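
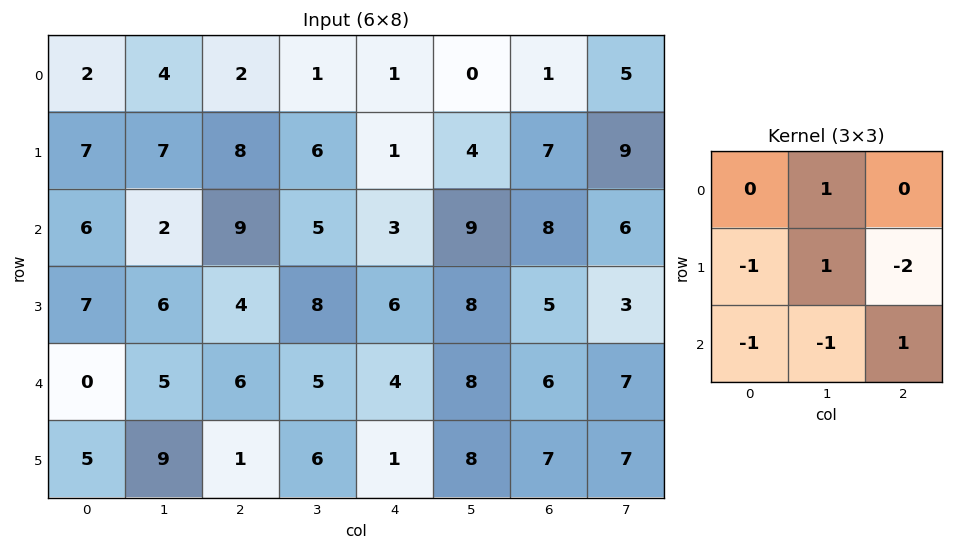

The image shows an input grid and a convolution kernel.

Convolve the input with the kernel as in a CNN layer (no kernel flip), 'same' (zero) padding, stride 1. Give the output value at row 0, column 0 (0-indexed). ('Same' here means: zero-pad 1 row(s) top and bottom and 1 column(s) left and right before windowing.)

The receptive field on the zero-padded input at this output position is [0 0 0 / 0 2 4 / 0 7 7]. Elementwise product with the kernel and sum: 0·1 + 0·-1 + 2·1 + 4·-2 + 0·-1 + 7·-1 + 7·1.

-6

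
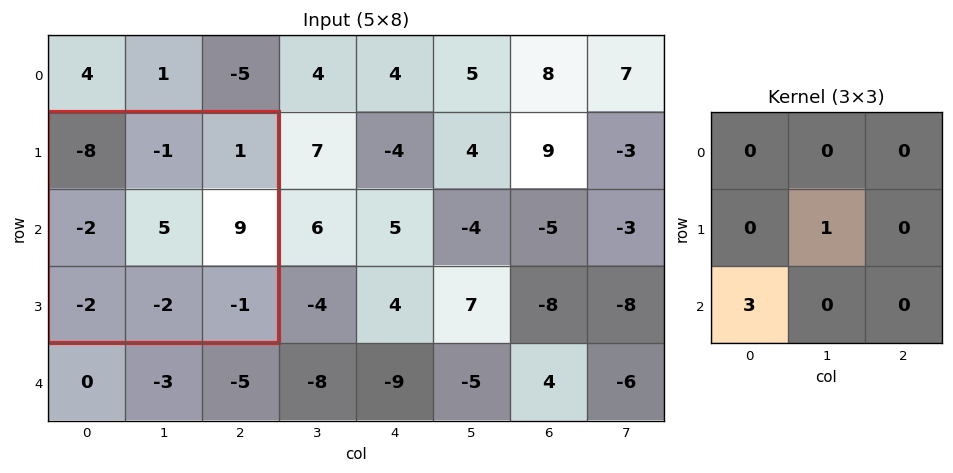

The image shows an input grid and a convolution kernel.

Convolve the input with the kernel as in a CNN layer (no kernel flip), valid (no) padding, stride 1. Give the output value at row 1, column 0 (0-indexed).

The receptive field on the input at this output position is [-8 -1 1 / -2 5 9 / -2 -2 -1]. Elementwise product with the kernel and sum: 5·1 + -2·3.

-1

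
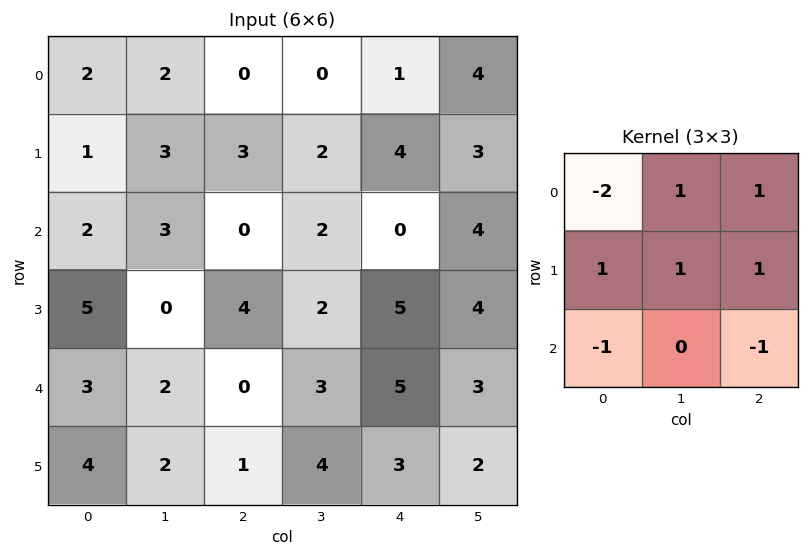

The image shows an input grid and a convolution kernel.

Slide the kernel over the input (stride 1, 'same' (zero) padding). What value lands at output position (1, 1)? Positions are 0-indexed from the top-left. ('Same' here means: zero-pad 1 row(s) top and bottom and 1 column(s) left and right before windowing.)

The receptive field on the zero-padded input at this output position is [2 2 0 / 1 3 3 / 2 3 0]. Elementwise product with the kernel and sum: 2·-2 + 2·1 + 0·1 + 1·1 + 3·1 + 3·1 + 2·-1 + 0·-1.

3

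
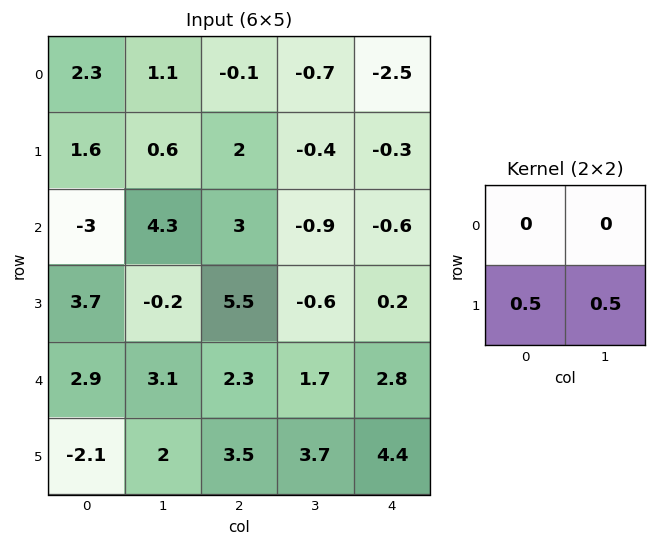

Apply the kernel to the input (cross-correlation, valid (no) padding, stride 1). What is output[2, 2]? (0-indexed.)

2.45

The receptive field on the input at this output position is [3 -0.9 / 5.5 -0.6]. Elementwise product with the kernel and sum: 5.5·0.5 + -0.6·0.5.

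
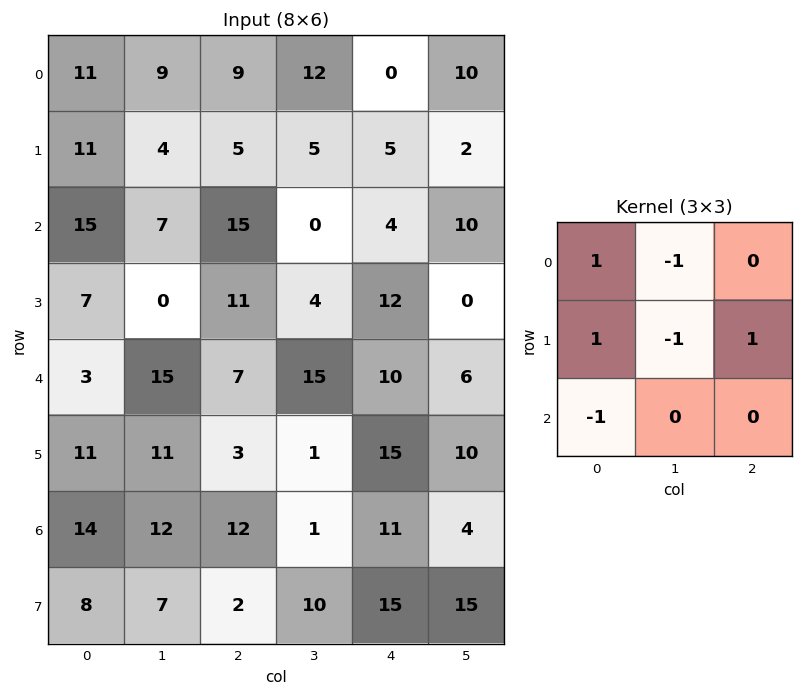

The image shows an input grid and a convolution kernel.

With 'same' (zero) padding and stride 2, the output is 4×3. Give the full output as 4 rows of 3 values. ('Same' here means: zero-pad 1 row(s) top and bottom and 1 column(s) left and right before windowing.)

-2 8 17
-19 -9 2
5 1 2
-13 2 -30

Output[0,0]: The receptive field on the zero-padded input at this output position is [0 0 0 / 0 11 9 / 0 11 4]. Elementwise product with the kernel and sum: 0·1 + 0·-1 + 0·1 + 11·-1 + 9·1 + 0·-1.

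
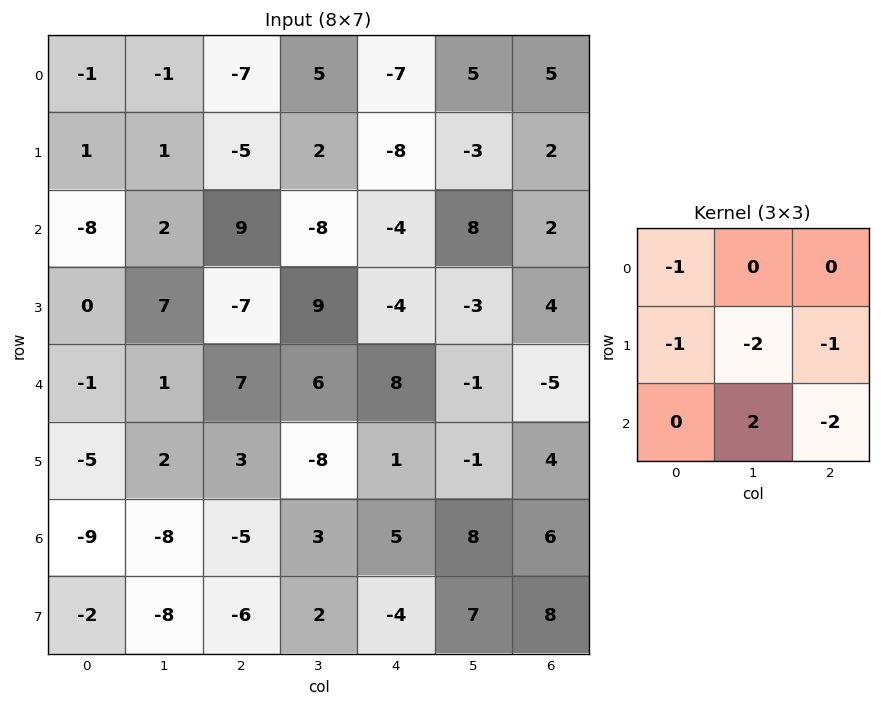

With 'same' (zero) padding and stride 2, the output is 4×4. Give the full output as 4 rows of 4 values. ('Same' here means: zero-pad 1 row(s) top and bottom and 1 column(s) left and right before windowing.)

3 -4 -6 -11
0 -45 4 -1
-13 -6 -26 22
38 -3 -35 -3

Output[0,0]: The receptive field on the zero-padded input at this output position is [0 0 0 / 0 -1 -1 / 0 1 1]. Elementwise product with the kernel and sum: 0·-1 + 0·-1 + -1·-2 + -1·-1 + 1·2 + 1·-2.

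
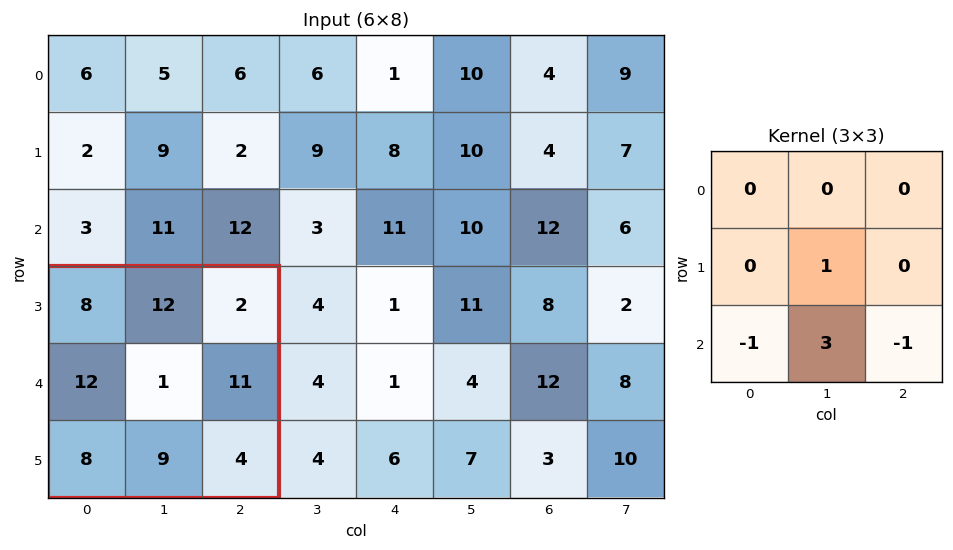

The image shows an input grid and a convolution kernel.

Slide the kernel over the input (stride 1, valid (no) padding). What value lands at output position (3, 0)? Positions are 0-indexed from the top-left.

16

The receptive field on the input at this output position is [8 12 2 / 12 1 11 / 8 9 4]. Elementwise product with the kernel and sum: 1·1 + 8·-1 + 9·3 + 4·-1.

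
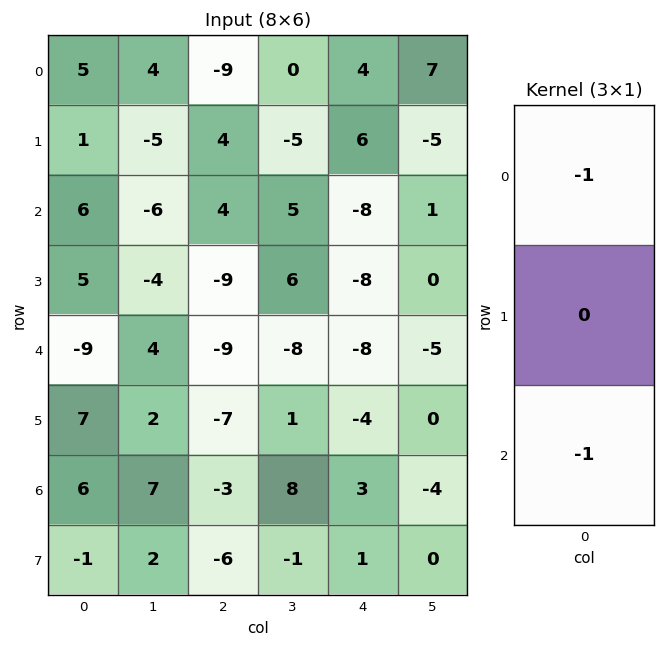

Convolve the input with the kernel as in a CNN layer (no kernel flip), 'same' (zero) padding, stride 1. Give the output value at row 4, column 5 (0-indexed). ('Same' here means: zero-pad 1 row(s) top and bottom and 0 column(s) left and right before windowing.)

The receptive field on the zero-padded input at this output position is [0 / -5 / 0]. Elementwise product with the kernel and sum: 0·-1 + 0·-1.

0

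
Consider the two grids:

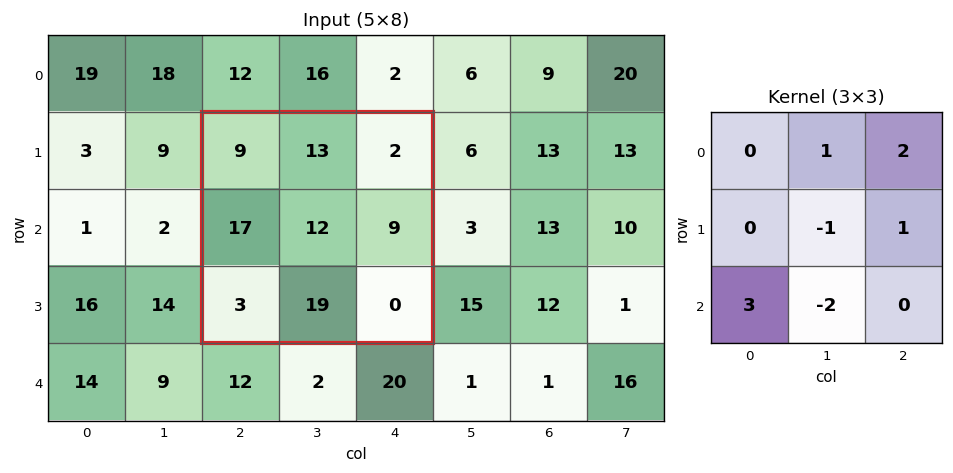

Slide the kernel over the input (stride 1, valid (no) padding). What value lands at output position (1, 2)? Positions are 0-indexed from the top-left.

The receptive field on the input at this output position is [9 13 2 / 17 12 9 / 3 19 0]. Elementwise product with the kernel and sum: 13·1 + 2·2 + 12·-1 + 9·1 + 3·3 + 19·-2.

-15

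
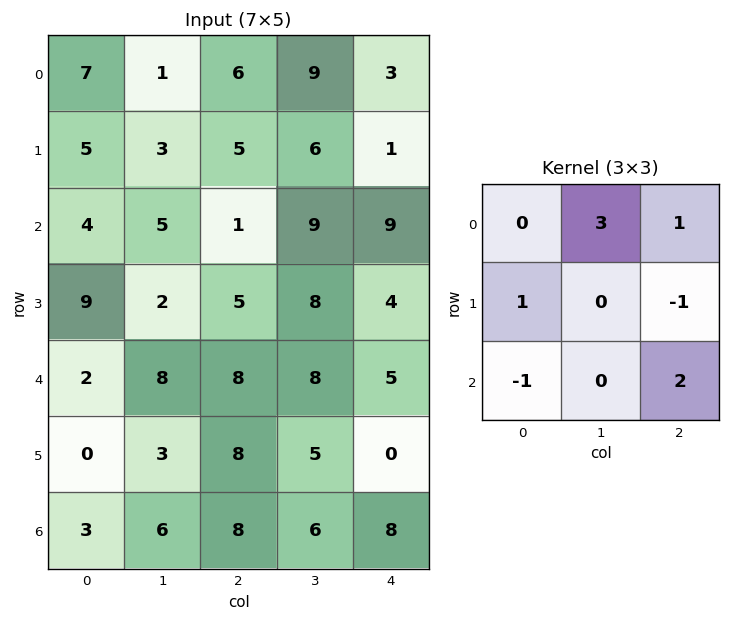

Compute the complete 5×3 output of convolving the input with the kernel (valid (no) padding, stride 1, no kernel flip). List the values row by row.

7 37 51
18 31 14
34 14 39
21 30 23
37 36 45

Output[0,0]: The receptive field on the input at this output position is [7 1 6 / 5 3 5 / 4 5 1]. Elementwise product with the kernel and sum: 1·3 + 6·1 + 5·1 + 5·-1 + 4·-1 + 1·2.
Output[0,1]: The receptive field on the input at this output position is [1 6 9 / 3 5 6 / 5 1 9]. Elementwise product with the kernel and sum: 6·3 + 9·1 + 3·1 + 6·-1 + 5·-1 + 9·2.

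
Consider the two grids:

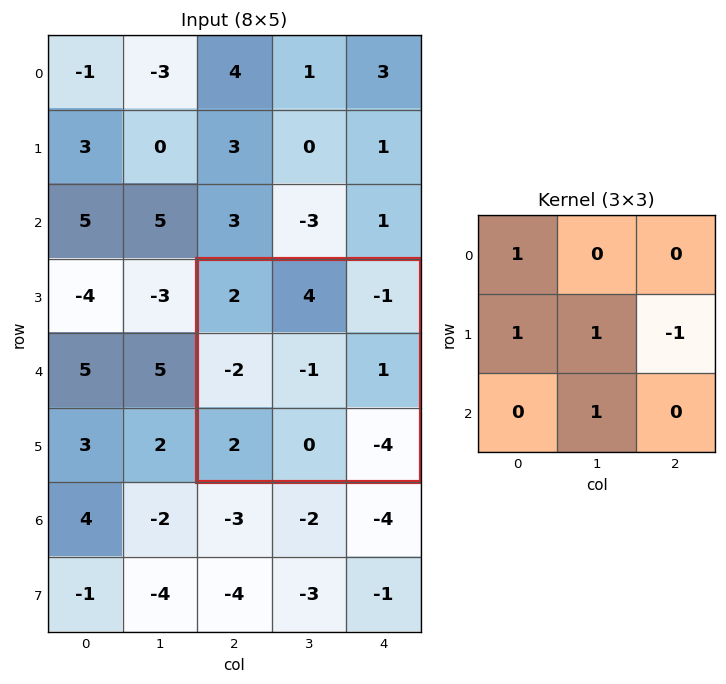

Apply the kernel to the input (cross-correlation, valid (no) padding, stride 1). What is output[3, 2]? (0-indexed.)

The receptive field on the input at this output position is [2 4 -1 / -2 -1 1 / 2 0 -4]. Elementwise product with the kernel and sum: 2·1 + -2·1 + -1·1 + 1·-1 + 0·1.

-2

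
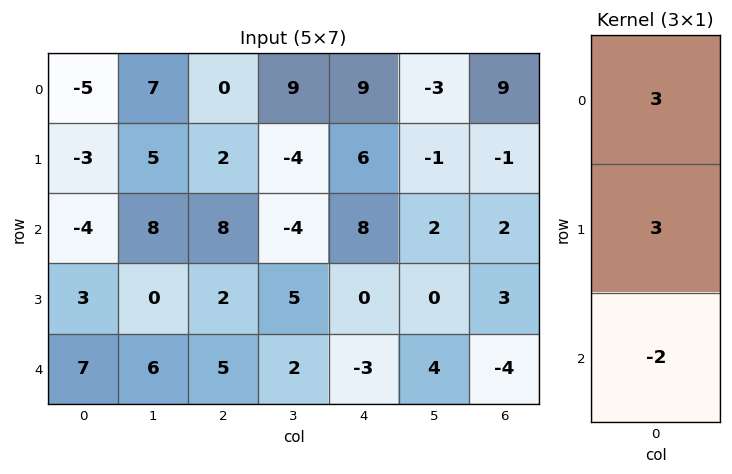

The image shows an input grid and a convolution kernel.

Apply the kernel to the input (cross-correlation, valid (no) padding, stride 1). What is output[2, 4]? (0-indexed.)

The receptive field on the input at this output position is [8 / 0 / -3]. Elementwise product with the kernel and sum: 8·3 + 0·3 + -3·-2.

30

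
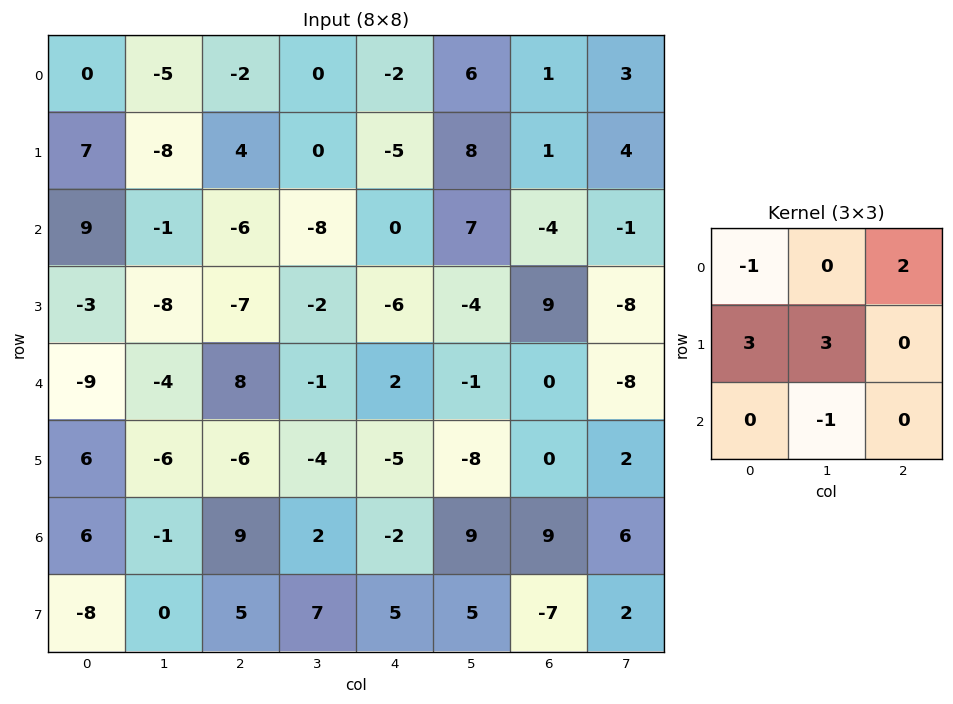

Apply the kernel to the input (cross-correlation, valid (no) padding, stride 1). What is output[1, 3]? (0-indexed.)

The receptive field on the input at this output position is [0 -5 8 / -8 0 7 / -2 -6 -4]. Elementwise product with the kernel and sum: 0·-1 + 8·2 + -8·3 + 0·3 + -6·-1.

-2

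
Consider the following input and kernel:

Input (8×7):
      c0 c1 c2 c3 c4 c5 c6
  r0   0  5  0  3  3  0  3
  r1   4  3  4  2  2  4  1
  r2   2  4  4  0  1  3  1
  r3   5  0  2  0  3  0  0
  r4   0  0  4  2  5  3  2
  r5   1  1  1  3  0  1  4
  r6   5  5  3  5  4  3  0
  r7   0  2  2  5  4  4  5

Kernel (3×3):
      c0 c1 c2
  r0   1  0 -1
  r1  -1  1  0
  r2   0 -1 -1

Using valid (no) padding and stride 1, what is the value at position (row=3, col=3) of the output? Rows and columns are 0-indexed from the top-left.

2

The receptive field on the input at this output position is [0 3 0 / 2 5 3 / 3 0 1]. Elementwise product with the kernel and sum: 0·1 + 0·-1 + 2·-1 + 5·1 + 0·-1 + 1·-1.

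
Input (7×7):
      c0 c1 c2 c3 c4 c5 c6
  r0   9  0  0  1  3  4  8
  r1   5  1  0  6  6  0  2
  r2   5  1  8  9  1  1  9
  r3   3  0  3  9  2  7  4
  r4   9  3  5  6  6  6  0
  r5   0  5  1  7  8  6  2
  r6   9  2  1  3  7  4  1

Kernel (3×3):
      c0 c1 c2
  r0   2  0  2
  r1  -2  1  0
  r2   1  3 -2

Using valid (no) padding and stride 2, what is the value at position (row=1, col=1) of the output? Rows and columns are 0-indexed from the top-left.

32

The receptive field on the input at this output position is [8 9 1 / 3 9 2 / 5 6 6]. Elementwise product with the kernel and sum: 8·2 + 1·2 + 3·-2 + 9·1 + 5·1 + 6·3 + 6·-2.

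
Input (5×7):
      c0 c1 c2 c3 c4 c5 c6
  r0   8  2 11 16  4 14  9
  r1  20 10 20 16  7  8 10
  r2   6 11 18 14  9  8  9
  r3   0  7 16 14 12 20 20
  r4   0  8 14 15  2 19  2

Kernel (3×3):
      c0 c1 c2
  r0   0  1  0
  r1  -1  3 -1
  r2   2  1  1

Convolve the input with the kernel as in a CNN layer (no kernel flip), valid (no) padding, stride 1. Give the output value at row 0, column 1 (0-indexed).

The receptive field on the input at this output position is [2 11 16 / 10 20 16 / 11 18 14]. Elementwise product with the kernel and sum: 11·1 + 10·-1 + 20·3 + 16·-1 + 11·2 + 18·1 + 14·1.

99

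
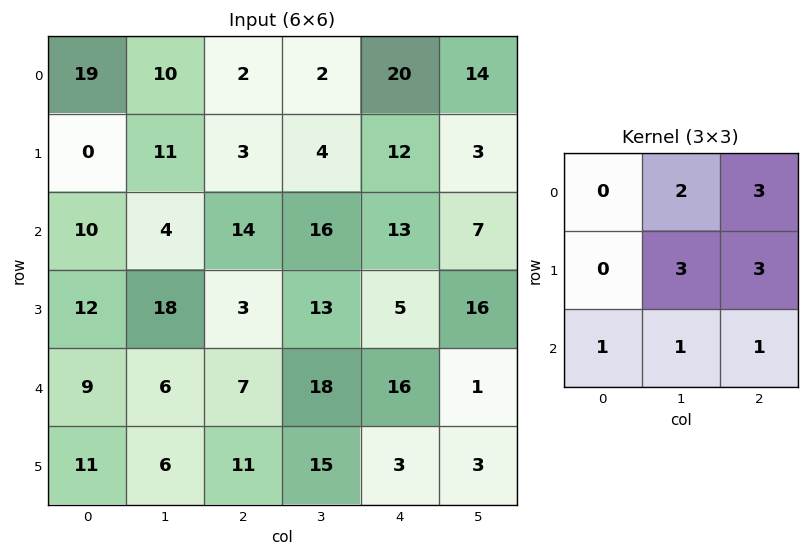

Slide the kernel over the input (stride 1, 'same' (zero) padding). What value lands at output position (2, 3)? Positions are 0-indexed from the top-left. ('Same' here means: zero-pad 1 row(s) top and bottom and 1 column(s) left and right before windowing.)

The receptive field on the zero-padded input at this output position is [3 4 12 / 14 16 13 / 3 13 5]. Elementwise product with the kernel and sum: 4·2 + 12·3 + 16·3 + 13·3 + 3·1 + 13·1 + 5·1.

152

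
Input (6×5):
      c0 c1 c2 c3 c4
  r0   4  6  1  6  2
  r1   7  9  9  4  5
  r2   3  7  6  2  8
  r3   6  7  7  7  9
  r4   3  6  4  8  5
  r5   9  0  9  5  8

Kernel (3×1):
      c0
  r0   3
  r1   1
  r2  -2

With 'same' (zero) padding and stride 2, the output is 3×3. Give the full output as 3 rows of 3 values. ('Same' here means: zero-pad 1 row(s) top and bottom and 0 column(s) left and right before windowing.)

-10 -17 -8
12 19 5
3 7 16

Output[0,0]: The receptive field on the zero-padded input at this output position is [0 / 4 / 7]. Elementwise product with the kernel and sum: 0·3 + 4·1 + 7·-2.
Output[0,1]: The receptive field on the zero-padded input at this output position is [0 / 1 / 9]. Elementwise product with the kernel and sum: 0·3 + 1·1 + 9·-2.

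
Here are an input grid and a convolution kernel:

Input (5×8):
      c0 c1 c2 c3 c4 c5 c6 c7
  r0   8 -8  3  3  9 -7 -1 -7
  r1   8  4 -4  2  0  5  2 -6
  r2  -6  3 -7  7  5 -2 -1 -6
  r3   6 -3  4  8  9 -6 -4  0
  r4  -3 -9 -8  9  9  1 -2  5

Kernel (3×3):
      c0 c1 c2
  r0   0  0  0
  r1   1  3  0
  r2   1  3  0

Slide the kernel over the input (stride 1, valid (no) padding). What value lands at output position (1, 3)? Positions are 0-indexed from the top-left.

57

The receptive field on the input at this output position is [2 0 5 / 7 5 -2 / 8 9 -6]. Elementwise product with the kernel and sum: 7·1 + 5·3 + 8·1 + 9·3.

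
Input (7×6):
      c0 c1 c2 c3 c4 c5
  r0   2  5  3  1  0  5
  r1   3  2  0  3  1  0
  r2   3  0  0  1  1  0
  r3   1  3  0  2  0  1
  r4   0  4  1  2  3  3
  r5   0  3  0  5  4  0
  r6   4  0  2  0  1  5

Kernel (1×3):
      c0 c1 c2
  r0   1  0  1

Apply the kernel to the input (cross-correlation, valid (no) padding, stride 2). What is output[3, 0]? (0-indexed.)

The receptive field on the input at this output position is [4 0 2]. Elementwise product with the kernel and sum: 4·1 + 2·1.

6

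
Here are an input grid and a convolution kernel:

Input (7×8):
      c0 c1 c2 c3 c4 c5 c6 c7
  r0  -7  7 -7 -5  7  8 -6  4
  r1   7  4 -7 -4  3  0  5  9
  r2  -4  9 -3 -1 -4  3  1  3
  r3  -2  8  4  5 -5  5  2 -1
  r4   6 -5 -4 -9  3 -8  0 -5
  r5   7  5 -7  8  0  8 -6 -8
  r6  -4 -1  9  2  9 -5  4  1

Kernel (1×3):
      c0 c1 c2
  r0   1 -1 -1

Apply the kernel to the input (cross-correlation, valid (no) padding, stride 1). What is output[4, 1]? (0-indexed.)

The receptive field on the input at this output position is [-5 -4 -9]. Elementwise product with the kernel and sum: -5·1 + -4·-1 + -9·-1.

8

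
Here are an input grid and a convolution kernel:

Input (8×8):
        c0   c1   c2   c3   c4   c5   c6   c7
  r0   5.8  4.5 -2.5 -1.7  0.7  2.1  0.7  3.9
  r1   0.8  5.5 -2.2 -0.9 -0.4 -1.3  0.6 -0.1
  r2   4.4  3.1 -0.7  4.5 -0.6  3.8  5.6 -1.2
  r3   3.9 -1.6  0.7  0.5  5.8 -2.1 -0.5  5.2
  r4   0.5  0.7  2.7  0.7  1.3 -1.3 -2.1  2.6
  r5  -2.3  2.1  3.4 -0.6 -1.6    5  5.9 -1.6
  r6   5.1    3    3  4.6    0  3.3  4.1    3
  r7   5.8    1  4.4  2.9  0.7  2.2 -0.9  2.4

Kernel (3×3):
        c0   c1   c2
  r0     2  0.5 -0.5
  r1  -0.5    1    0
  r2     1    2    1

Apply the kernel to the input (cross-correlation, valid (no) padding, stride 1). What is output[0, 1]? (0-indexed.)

9.85

The receptive field on the input at this output position is [4.5 -2.5 -1.7 / 5.5 -2.2 -0.9 / 3.1 -0.7 4.5]. Elementwise product with the kernel and sum: 4.5·2 + -2.5·0.5 + -1.7·-0.5 + 5.5·-0.5 + -2.2·1 + 3.1·1 + -0.7·2 + 4.5·1.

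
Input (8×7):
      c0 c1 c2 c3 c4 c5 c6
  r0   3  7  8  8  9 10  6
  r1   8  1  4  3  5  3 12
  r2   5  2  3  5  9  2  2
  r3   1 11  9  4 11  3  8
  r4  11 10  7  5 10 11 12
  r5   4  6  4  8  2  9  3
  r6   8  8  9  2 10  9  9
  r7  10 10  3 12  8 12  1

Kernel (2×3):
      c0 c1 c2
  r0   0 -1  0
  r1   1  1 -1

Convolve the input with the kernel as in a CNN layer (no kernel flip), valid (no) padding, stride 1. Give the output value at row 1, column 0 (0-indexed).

The receptive field on the input at this output position is [8 1 4 / 5 2 3]. Elementwise product with the kernel and sum: 1·-1 + 5·1 + 2·1 + 3·-1.

3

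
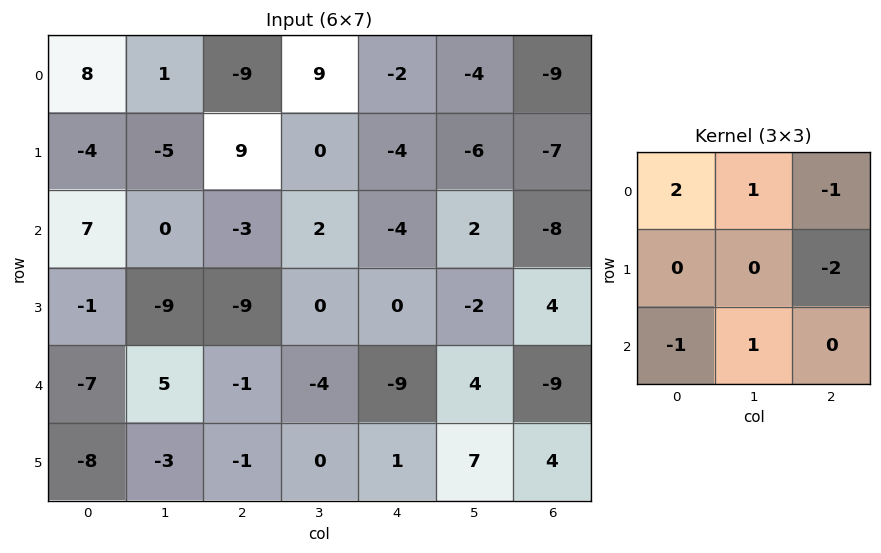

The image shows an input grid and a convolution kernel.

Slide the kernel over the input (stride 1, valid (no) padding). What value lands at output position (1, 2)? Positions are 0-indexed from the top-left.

39

The receptive field on the input at this output position is [9 0 -4 / -3 2 -4 / -9 0 0]. Elementwise product with the kernel and sum: 9·2 + 0·1 + -4·-1 + -4·-2 + -9·-1 + 0·1.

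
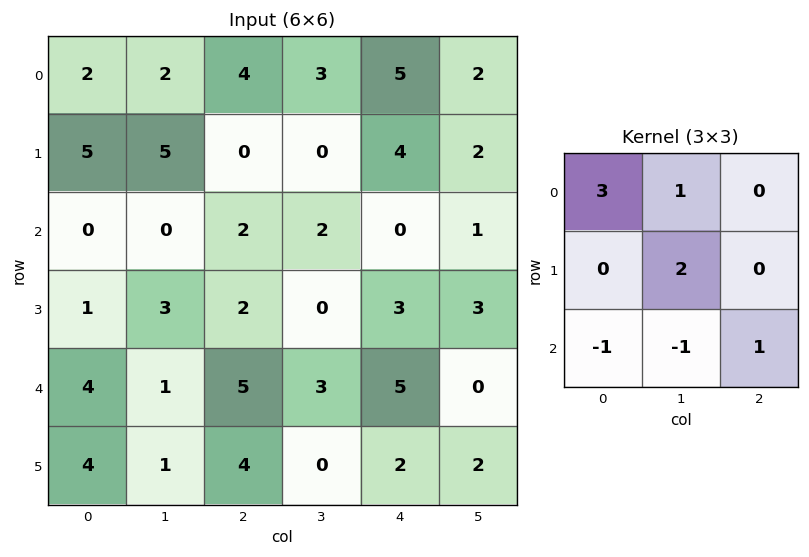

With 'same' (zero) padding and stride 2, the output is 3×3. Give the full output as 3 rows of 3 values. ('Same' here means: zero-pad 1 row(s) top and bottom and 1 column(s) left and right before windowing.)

Output[0,0]: The receptive field on the zero-padded input at this output position is [0 0 0 / 0 2 2 / 0 5 5]. Elementwise product with the kernel and sum: 0·3 + 0·1 + 2·2 + 0·-1 + 5·-1 + 5·1.
Output[0,1]: The receptive field on the zero-padded input at this output position is [0 0 0 / 2 4 3 / 5 0 0]. Elementwise product with the kernel and sum: 0·3 + 0·1 + 4·2 + 5·-1 + 0·-1 + 0·1.

4 3 8
7 14 4
6 16 13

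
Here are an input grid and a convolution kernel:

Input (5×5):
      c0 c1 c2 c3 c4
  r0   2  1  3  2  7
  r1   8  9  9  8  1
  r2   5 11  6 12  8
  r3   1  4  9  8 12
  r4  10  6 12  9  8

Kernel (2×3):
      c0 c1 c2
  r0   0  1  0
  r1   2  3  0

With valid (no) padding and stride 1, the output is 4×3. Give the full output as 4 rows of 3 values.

Output[0,0]: The receptive field on the input at this output position is [2 1 3 / 8 9 9]. Elementwise product with the kernel and sum: 1·1 + 8·2 + 9·3.

44 48 44
52 49 56
25 41 54
42 57 59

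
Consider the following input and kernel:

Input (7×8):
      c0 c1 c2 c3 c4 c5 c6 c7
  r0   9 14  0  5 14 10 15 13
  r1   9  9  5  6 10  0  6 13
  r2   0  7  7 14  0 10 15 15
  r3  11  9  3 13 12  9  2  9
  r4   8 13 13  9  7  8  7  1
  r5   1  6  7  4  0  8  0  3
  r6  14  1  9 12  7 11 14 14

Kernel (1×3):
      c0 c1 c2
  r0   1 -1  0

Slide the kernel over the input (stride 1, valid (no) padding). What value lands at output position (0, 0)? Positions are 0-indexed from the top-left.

The receptive field on the input at this output position is [9 14 0]. Elementwise product with the kernel and sum: 9·1 + 14·-1.

-5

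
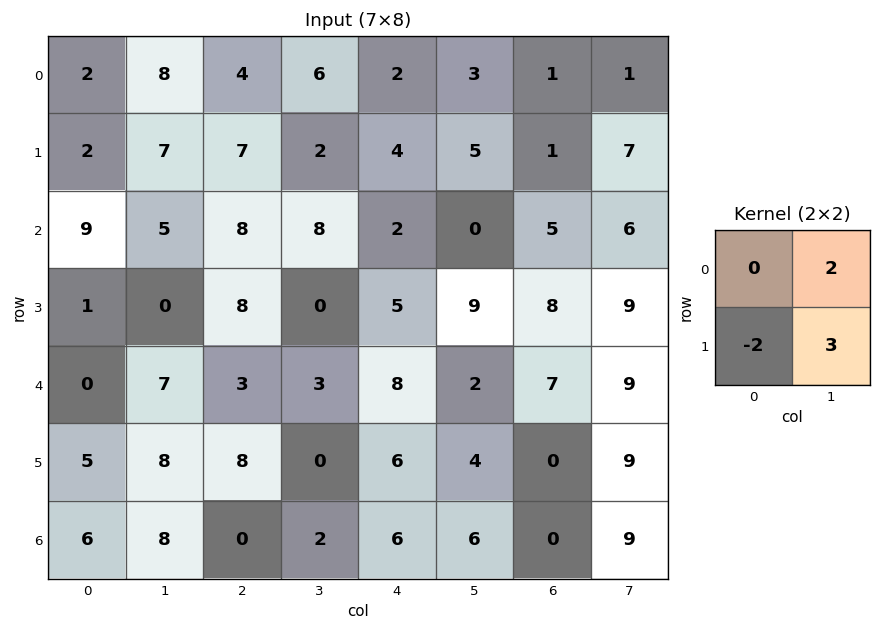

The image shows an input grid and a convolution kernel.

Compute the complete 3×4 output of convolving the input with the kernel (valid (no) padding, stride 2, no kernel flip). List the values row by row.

Output[0,0]: The receptive field on the input at this output position is [2 8 / 2 7]. Elementwise product with the kernel and sum: 8·2 + 2·-2 + 7·3.

33 4 13 21
8 0 17 23
28 -10 4 45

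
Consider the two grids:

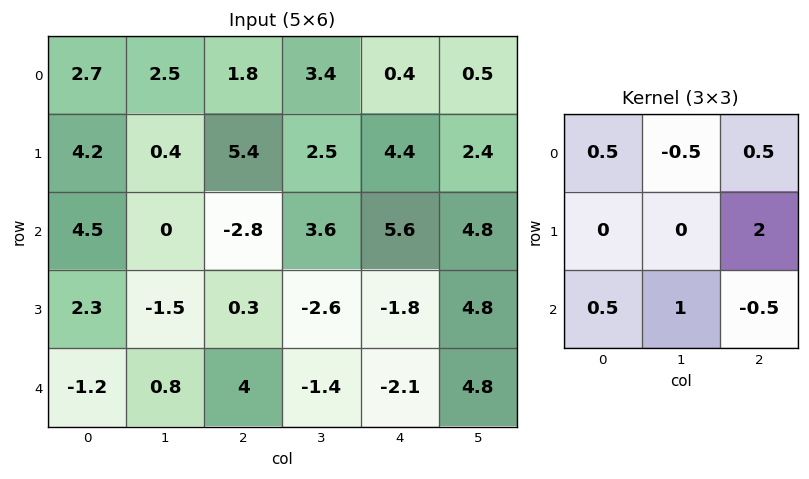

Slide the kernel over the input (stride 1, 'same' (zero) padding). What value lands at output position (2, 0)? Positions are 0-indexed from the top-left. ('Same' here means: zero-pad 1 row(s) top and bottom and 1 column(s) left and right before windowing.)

The receptive field on the zero-padded input at this output position is [0 4.2 0.4 / 0 4.5 0 / 0 2.3 -1.5]. Elementwise product with the kernel and sum: 0·0.5 + 4.2·-0.5 + 0.4·0.5 + 0·2 + 0·0.5 + 2.3·1 + -1.5·-0.5.

1.15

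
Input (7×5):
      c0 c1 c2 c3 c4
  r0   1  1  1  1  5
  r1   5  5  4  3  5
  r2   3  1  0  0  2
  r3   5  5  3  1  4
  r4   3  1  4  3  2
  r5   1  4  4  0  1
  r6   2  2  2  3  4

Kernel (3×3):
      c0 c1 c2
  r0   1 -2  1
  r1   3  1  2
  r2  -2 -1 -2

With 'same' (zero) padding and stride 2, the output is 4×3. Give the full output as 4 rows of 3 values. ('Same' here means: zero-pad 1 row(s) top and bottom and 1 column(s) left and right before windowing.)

-12 -14 -3
-15 -12 -11
-9 1 3
8 10 11

Output[0,0]: The receptive field on the zero-padded input at this output position is [0 0 0 / 0 1 1 / 0 5 5]. Elementwise product with the kernel and sum: 0·1 + 0·-2 + 0·1 + 0·3 + 1·1 + 1·2 + 0·-2 + 5·-1 + 5·-2.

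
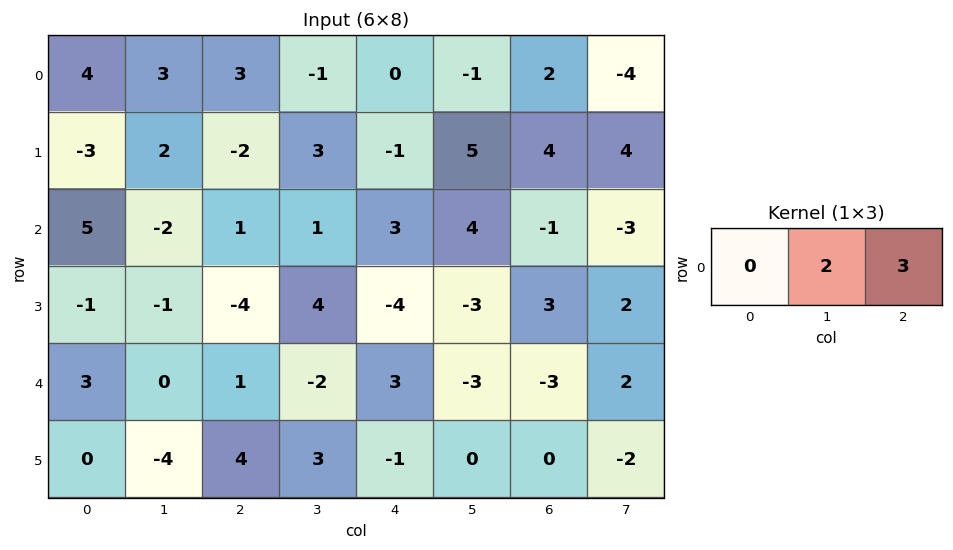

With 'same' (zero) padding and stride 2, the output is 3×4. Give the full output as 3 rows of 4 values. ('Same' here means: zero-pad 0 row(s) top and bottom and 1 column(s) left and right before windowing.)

Output[0,0]: The receptive field on the zero-padded input at this output position is [0 4 3]. Elementwise product with the kernel and sum: 4·2 + 3·3.

17 3 -3 -8
4 5 18 -11
6 -4 -3 0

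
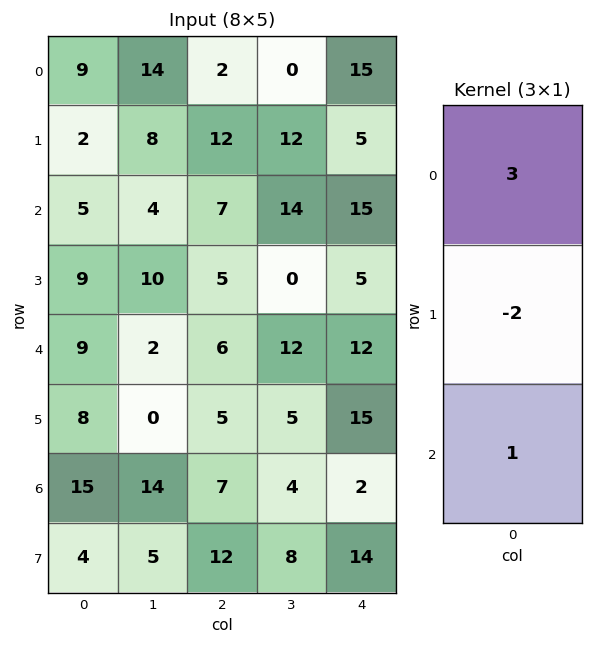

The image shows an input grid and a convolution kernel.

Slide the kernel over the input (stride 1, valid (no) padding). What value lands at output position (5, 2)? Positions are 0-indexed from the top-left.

The receptive field on the input at this output position is [5 / 7 / 12]. Elementwise product with the kernel and sum: 5·3 + 7·-2 + 12·1.

13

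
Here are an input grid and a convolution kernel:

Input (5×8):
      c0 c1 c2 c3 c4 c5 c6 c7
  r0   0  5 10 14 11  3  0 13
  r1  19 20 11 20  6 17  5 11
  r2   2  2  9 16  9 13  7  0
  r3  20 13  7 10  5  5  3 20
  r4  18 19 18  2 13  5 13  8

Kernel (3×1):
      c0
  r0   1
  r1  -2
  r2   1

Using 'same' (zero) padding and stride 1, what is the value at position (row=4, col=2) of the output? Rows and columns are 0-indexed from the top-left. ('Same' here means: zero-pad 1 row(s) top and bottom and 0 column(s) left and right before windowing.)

-29

The receptive field on the zero-padded input at this output position is [7 / 18 / 0]. Elementwise product with the kernel and sum: 7·1 + 18·-2 + 0·1.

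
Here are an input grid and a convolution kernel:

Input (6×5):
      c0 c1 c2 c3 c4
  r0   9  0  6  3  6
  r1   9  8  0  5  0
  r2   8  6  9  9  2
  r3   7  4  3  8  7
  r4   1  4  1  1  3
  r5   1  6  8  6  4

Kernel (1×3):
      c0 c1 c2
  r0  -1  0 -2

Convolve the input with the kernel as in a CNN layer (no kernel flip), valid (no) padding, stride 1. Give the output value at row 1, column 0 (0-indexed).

The receptive field on the input at this output position is [9 8 0]. Elementwise product with the kernel and sum: 9·-1 + 0·-2.

-9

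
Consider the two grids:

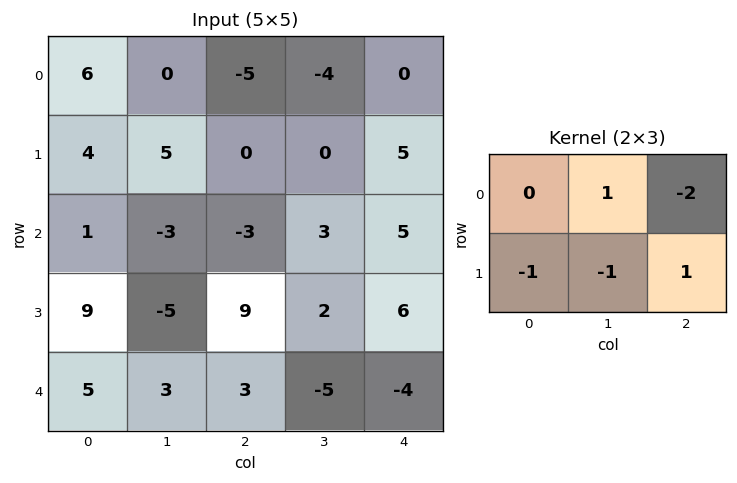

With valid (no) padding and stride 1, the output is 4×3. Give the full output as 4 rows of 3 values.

1 -2 1
4 9 -5
8 -11 -12
-28 -6 -12

Output[0,0]: The receptive field on the input at this output position is [6 0 -5 / 4 5 0]. Elementwise product with the kernel and sum: 0·1 + -5·-2 + 4·-1 + 5·-1 + 0·1.
Output[0,1]: The receptive field on the input at this output position is [0 -5 -4 / 5 0 0]. Elementwise product with the kernel and sum: -5·1 + -4·-2 + 5·-1 + 0·-1 + 0·1.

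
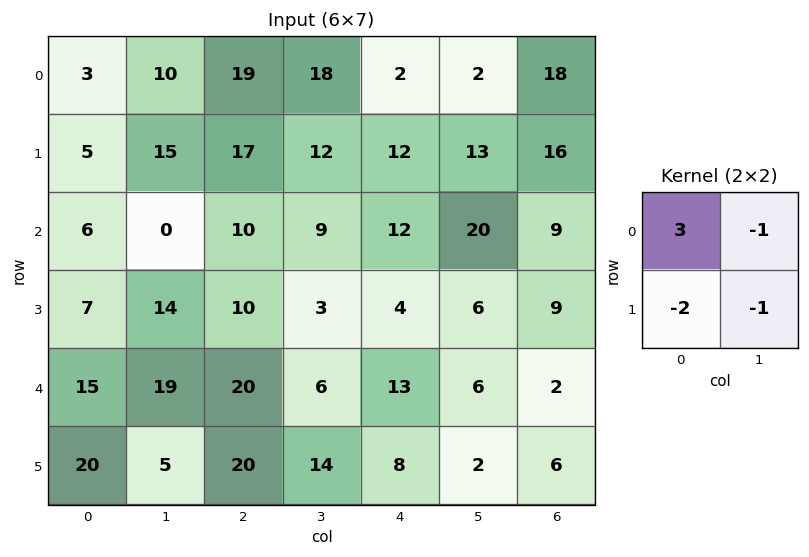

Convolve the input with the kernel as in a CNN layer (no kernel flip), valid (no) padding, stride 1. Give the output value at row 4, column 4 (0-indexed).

15

The receptive field on the input at this output position is [13 6 / 8 2]. Elementwise product with the kernel and sum: 13·3 + 6·-1 + 8·-2 + 2·-1.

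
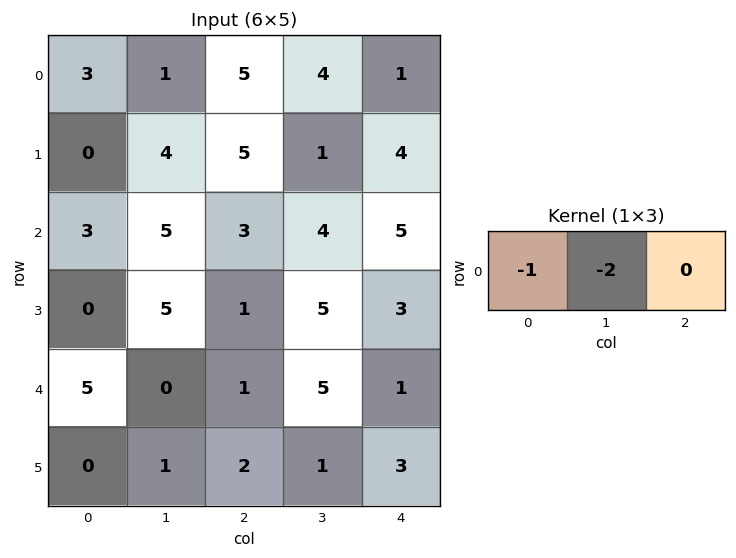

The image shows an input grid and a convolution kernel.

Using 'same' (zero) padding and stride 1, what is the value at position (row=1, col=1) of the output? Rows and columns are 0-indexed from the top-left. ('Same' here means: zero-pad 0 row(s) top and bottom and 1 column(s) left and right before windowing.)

The receptive field on the zero-padded input at this output position is [0 4 5]. Elementwise product with the kernel and sum: 0·-1 + 4·-2.

-8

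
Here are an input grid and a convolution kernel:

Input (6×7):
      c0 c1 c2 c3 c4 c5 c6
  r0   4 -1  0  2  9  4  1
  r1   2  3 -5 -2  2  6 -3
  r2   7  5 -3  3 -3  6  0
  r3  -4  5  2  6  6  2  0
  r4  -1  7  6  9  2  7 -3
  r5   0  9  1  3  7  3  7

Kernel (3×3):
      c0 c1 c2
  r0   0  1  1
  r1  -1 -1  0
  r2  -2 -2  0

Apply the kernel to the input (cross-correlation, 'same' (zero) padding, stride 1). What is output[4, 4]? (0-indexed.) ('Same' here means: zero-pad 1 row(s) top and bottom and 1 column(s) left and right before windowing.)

-23

The receptive field on the zero-padded input at this output position is [6 6 2 / 9 2 7 / 3 7 3]. Elementwise product with the kernel and sum: 6·1 + 2·1 + 9·-1 + 2·-1 + 3·-2 + 7·-2.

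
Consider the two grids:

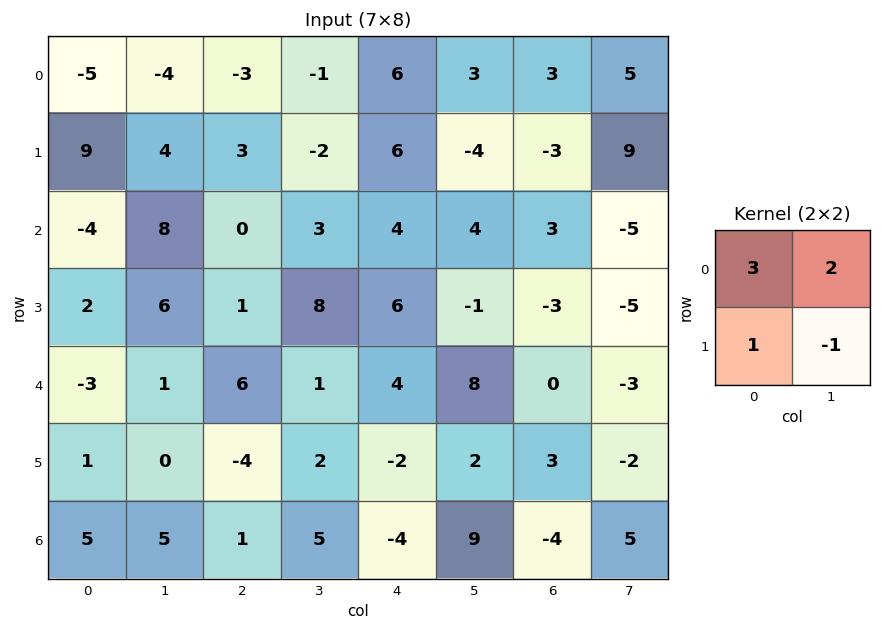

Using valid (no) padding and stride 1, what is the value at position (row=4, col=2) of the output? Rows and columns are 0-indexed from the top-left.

The receptive field on the input at this output position is [6 1 / -4 2]. Elementwise product with the kernel and sum: 6·3 + 1·2 + -4·1 + 2·-1.

14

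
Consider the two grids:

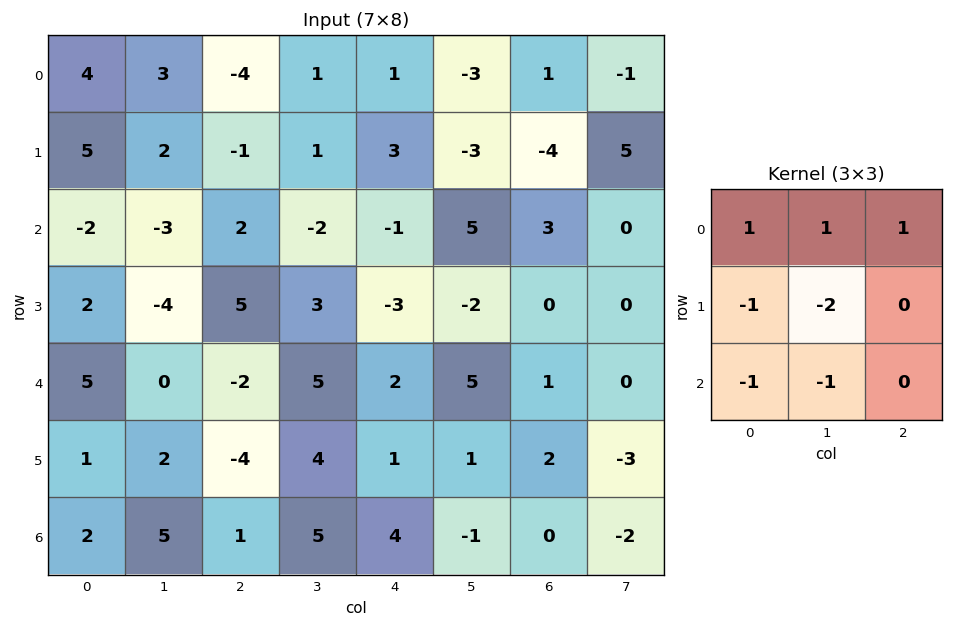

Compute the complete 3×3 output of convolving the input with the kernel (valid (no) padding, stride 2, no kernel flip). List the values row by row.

Output[0,0]: The receptive field on the input at this output position is [4 3 -4 / 5 2 -1 / -2 -3 2]. Elementwise product with the kernel and sum: 4·1 + 3·1 + -4·1 + 5·-1 + 2·-2 + -2·-1 + -3·-1.

-1 -3 -2
-2 -15 7
-9 -5 2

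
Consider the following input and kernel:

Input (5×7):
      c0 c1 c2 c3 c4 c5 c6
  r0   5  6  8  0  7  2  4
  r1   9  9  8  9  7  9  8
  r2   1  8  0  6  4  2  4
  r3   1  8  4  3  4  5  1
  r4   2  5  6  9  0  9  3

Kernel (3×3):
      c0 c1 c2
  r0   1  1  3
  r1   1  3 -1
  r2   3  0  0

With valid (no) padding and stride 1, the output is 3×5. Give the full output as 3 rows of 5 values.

66 62 57 52 59
70 70 64 68 58
36 58 45 53 36

Output[0,0]: The receptive field on the input at this output position is [5 6 8 / 9 9 8 / 1 8 0]. Elementwise product with the kernel and sum: 5·1 + 6·1 + 8·3 + 9·1 + 9·3 + 8·-1 + 1·3.
Output[0,1]: The receptive field on the input at this output position is [6 8 0 / 9 8 9 / 8 0 6]. Elementwise product with the kernel and sum: 6·1 + 8·1 + 0·3 + 9·1 + 8·3 + 9·-1 + 8·3.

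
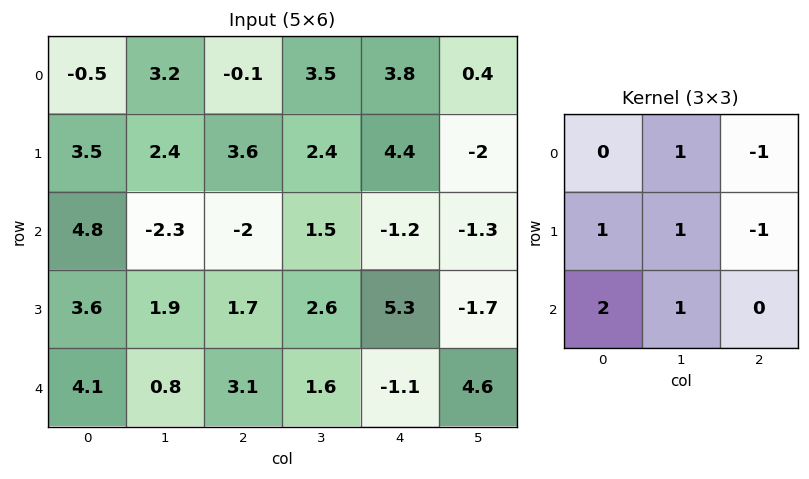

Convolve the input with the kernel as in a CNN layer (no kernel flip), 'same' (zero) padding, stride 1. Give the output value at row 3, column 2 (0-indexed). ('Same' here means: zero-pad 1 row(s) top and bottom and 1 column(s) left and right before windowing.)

The receptive field on the zero-padded input at this output position is [-2.3 -2 1.5 / 1.9 1.7 2.6 / 0.8 3.1 1.6]. Elementwise product with the kernel and sum: -2·1 + 1.5·-1 + 1.9·1 + 1.7·1 + 2.6·-1 + 0.8·2 + 3.1·1.

2.2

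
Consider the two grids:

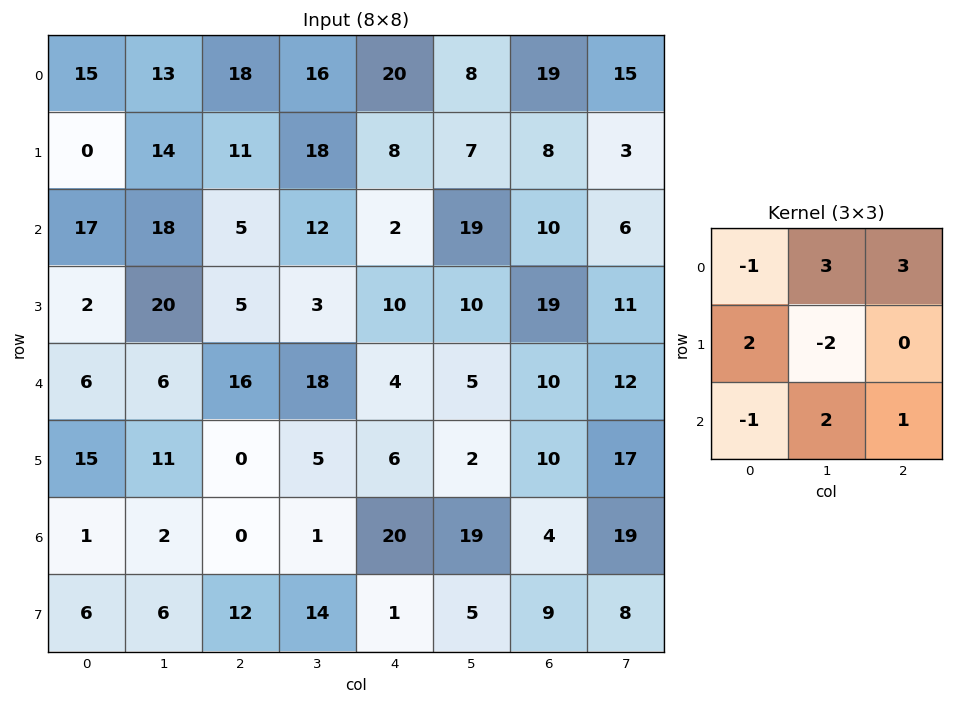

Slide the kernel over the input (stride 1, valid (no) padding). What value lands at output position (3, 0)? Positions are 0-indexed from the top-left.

80

The receptive field on the input at this output position is [2 20 5 / 6 6 16 / 15 11 0]. Elementwise product with the kernel and sum: 2·-1 + 20·3 + 5·3 + 6·2 + 6·-2 + 15·-1 + 11·2 + 0·1.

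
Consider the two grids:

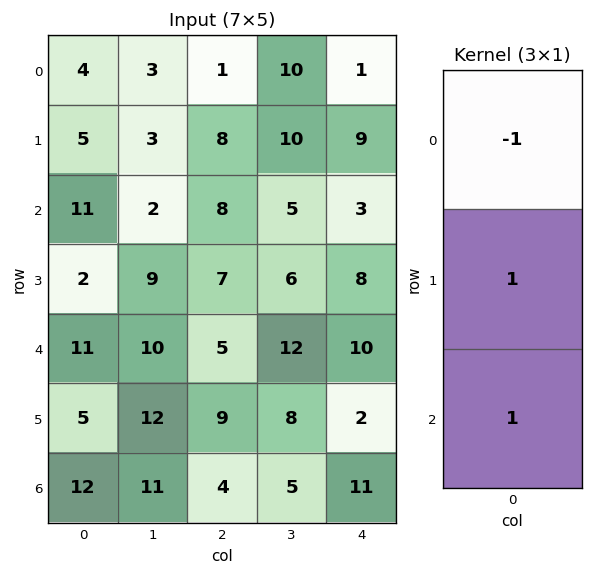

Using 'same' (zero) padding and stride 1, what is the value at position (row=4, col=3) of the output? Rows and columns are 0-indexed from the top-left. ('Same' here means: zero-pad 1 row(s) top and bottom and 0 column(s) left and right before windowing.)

14

The receptive field on the zero-padded input at this output position is [6 / 12 / 8]. Elementwise product with the kernel and sum: 6·-1 + 12·1 + 8·1.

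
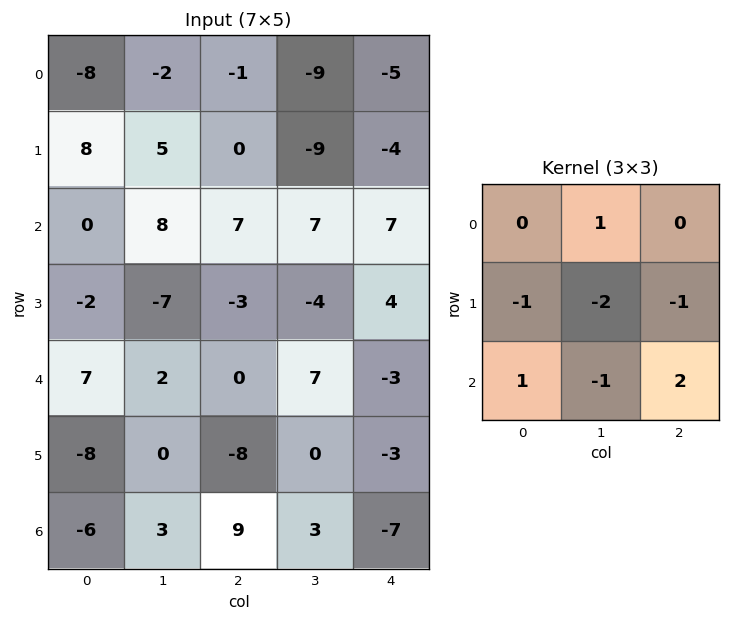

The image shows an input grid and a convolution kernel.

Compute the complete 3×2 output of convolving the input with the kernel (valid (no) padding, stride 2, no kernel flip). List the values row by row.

-14 27
32 1
27 10

Output[0,0]: The receptive field on the input at this output position is [-8 -2 -1 / 8 5 0 / 0 8 7]. Elementwise product with the kernel and sum: -2·1 + 8·-1 + 5·-2 + 0·-1 + 0·1 + 8·-1 + 7·2.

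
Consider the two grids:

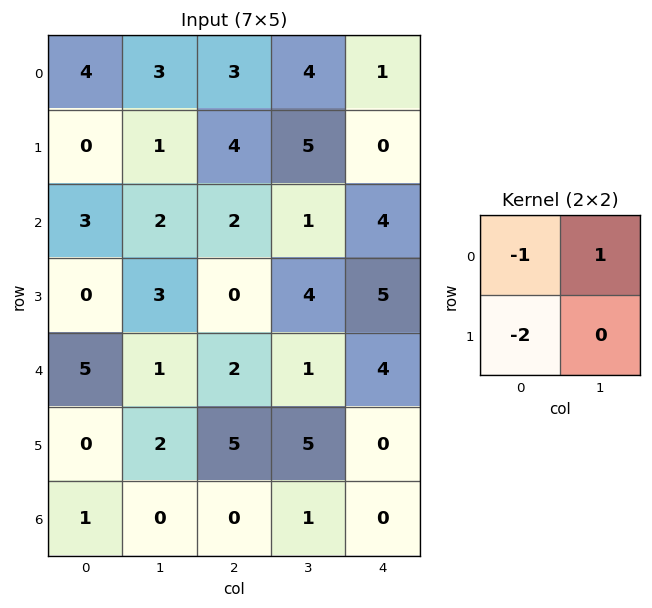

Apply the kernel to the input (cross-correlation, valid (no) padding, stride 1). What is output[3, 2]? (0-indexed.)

0

The receptive field on the input at this output position is [0 4 / 2 1]. Elementwise product with the kernel and sum: 0·-1 + 4·1 + 2·-2.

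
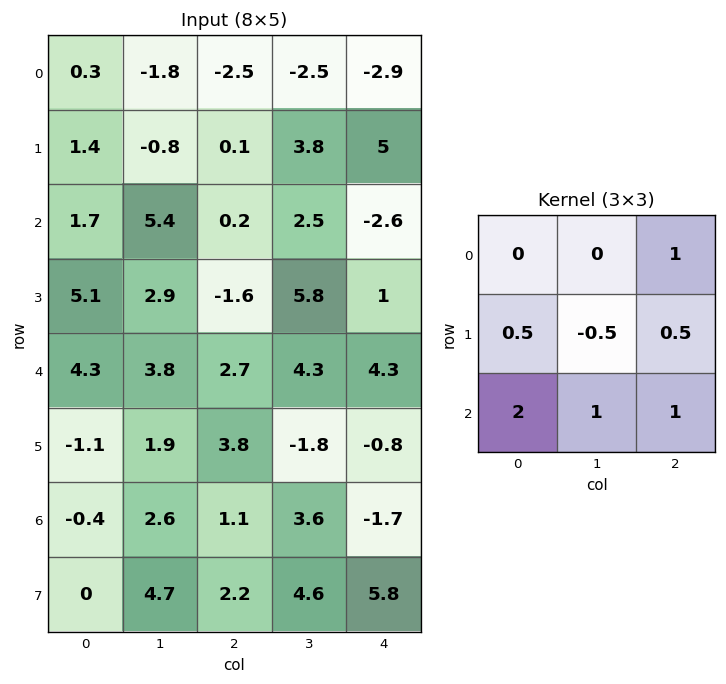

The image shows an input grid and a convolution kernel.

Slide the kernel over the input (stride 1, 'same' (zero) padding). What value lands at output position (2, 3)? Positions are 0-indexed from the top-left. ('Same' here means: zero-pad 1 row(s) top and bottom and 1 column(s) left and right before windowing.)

The receptive field on the zero-padded input at this output position is [0.1 3.8 5 / 0.2 2.5 -2.6 / -1.6 5.8 1]. Elementwise product with the kernel and sum: 5·1 + 0.2·0.5 + 2.5·-0.5 + -2.6·0.5 + -1.6·2 + 5.8·1 + 1·1.

6.15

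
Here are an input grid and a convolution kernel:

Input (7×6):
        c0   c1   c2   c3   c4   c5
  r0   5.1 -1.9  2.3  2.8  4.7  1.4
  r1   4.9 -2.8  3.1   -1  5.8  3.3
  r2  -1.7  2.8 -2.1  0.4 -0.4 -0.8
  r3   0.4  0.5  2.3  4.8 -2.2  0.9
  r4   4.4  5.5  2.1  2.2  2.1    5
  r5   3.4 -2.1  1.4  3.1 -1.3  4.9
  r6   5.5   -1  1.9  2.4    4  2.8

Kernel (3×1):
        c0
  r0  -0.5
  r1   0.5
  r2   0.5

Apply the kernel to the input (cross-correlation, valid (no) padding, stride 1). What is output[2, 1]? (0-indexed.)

1.6

The receptive field on the input at this output position is [2.8 / 0.5 / 5.5]. Elementwise product with the kernel and sum: 2.8·-0.5 + 0.5·0.5 + 5.5·0.5.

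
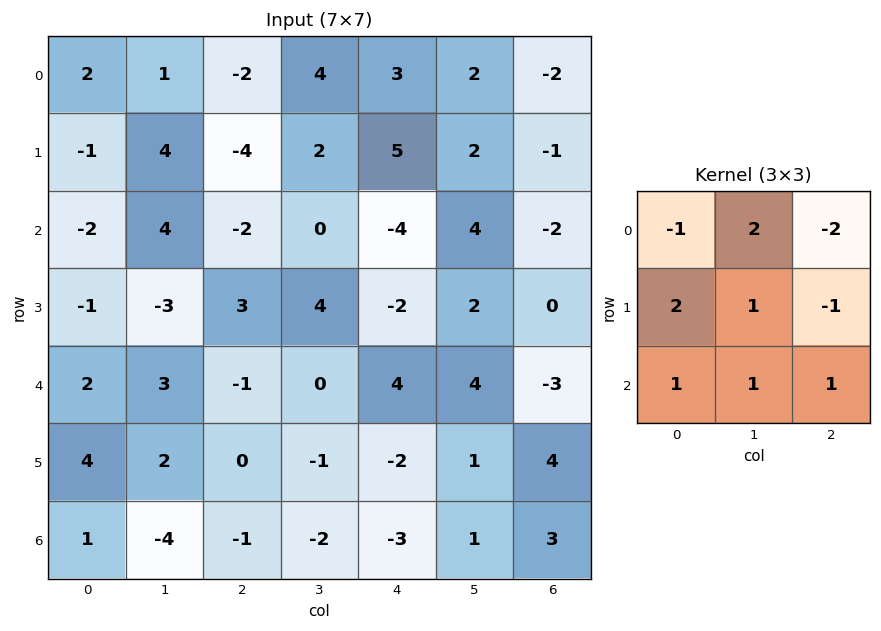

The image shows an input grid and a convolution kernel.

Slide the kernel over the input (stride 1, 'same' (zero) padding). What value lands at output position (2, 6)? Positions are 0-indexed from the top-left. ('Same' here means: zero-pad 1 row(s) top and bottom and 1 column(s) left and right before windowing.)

4

The receptive field on the zero-padded input at this output position is [2 -1 0 / 4 -2 0 / 2 0 0]. Elementwise product with the kernel and sum: 2·-1 + -1·2 + 0·-2 + 4·2 + -2·1 + 0·-1 + 2·1 + 0·1 + 0·1.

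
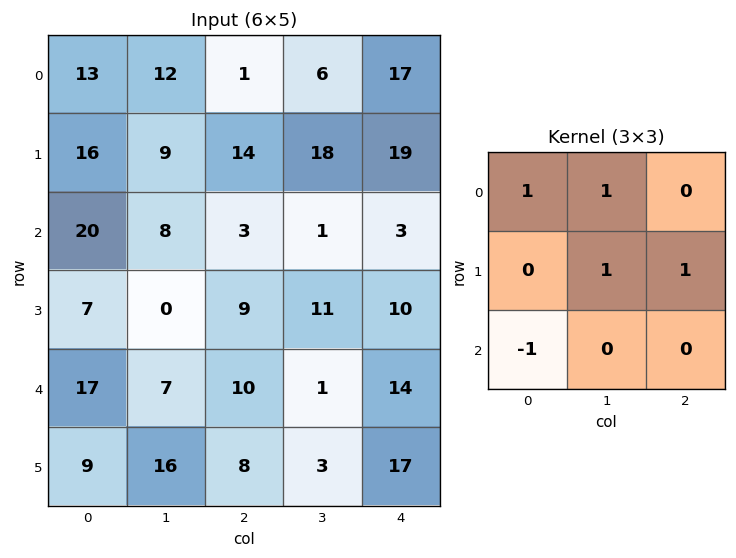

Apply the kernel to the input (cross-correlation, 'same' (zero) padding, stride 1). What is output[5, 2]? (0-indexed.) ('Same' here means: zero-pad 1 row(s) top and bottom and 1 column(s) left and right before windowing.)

28

The receptive field on the zero-padded input at this output position is [7 10 1 / 16 8 3 / 0 0 0]. Elementwise product with the kernel and sum: 7·1 + 10·1 + 8·1 + 3·1 + 0·-1.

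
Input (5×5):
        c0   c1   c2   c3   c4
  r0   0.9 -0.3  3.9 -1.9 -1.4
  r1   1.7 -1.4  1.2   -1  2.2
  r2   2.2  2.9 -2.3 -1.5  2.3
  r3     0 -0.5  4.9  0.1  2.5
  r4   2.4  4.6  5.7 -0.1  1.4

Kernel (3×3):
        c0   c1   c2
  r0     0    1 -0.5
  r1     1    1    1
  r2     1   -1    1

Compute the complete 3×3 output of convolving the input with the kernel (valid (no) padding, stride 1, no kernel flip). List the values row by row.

-3.75 7.35 2.7
6.2 -4.5 3.7
11.95 1.75 12.05

Output[0,0]: The receptive field on the input at this output position is [0.9 -0.3 3.9 / 1.7 -1.4 1.2 / 2.2 2.9 -2.3]. Elementwise product with the kernel and sum: -0.3·1 + 3.9·-0.5 + 1.7·1 + -1.4·1 + 1.2·1 + 2.2·1 + 2.9·-1 + -2.3·1.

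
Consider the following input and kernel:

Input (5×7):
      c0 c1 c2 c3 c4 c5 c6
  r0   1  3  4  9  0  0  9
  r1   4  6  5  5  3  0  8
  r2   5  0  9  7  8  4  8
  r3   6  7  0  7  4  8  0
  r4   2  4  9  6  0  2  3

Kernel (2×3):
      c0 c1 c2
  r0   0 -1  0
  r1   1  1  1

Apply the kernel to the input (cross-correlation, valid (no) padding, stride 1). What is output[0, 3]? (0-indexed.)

8

The receptive field on the input at this output position is [9 0 0 / 5 3 0]. Elementwise product with the kernel and sum: 0·-1 + 5·1 + 3·1 + 0·1.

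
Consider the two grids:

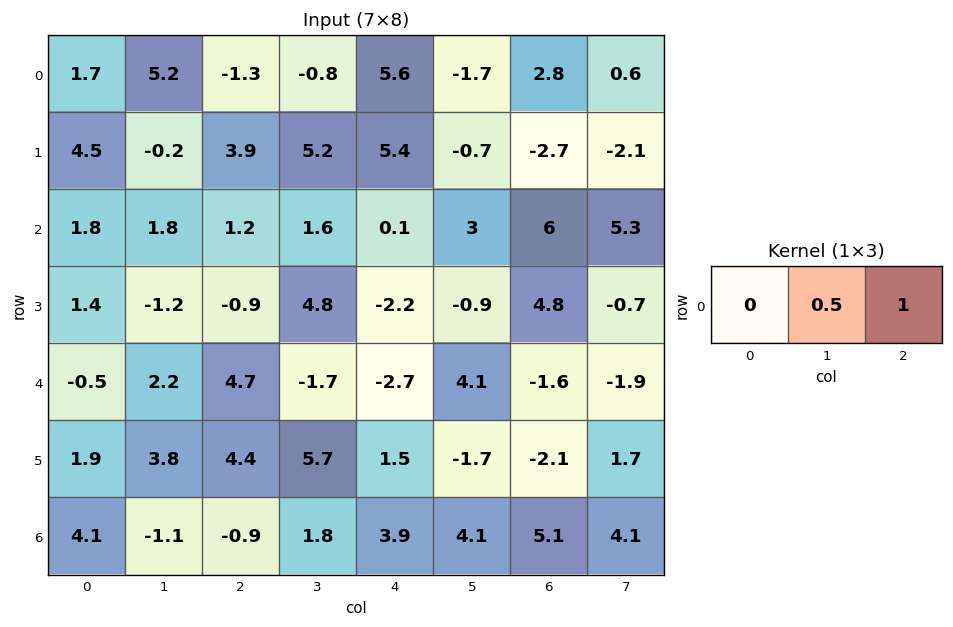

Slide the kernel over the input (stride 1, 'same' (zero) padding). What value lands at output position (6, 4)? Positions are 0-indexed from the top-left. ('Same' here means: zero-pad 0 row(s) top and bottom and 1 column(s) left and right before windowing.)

6.05

The receptive field on the zero-padded input at this output position is [1.8 3.9 4.1]. Elementwise product with the kernel and sum: 3.9·0.5 + 4.1·1.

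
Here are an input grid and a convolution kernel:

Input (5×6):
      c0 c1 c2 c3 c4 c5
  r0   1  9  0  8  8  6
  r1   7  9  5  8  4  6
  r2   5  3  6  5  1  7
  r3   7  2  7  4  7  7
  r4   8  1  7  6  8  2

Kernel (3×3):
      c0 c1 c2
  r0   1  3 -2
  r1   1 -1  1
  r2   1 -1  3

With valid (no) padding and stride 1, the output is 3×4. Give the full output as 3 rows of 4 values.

Output[0,0]: The receptive field on the input at this output position is [1 9 0 / 7 9 5 / 5 3 6]. Elementwise product with the kernel and sum: 1·1 + 9·3 + 0·-2 + 7·1 + 9·-1 + 5·1 + 5·1 + 3·-1 + 6·3.

51 17 13 55
58 17 47 37
42 22 54 2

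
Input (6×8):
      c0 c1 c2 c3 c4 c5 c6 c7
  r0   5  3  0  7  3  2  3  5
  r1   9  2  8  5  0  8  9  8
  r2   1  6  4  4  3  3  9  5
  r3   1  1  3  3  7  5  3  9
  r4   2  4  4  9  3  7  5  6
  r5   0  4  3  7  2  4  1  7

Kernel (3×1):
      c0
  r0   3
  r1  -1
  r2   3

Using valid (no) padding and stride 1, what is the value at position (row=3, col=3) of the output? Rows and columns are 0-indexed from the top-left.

21

The receptive field on the input at this output position is [3 / 9 / 7]. Elementwise product with the kernel and sum: 3·3 + 9·-1 + 7·3.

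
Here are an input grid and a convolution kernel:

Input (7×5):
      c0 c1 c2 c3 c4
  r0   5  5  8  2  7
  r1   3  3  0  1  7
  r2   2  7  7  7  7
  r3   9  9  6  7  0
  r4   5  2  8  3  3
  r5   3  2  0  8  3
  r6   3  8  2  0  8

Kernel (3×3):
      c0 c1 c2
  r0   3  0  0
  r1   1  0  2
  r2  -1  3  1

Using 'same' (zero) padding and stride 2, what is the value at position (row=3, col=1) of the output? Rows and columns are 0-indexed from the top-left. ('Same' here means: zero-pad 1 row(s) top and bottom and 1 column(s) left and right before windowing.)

14

The receptive field on the zero-padded input at this output position is [2 0 8 / 8 2 0 / 0 0 0]. Elementwise product with the kernel and sum: 2·3 + 8·1 + 0·2 + 0·-1 + 0·3 + 0·1.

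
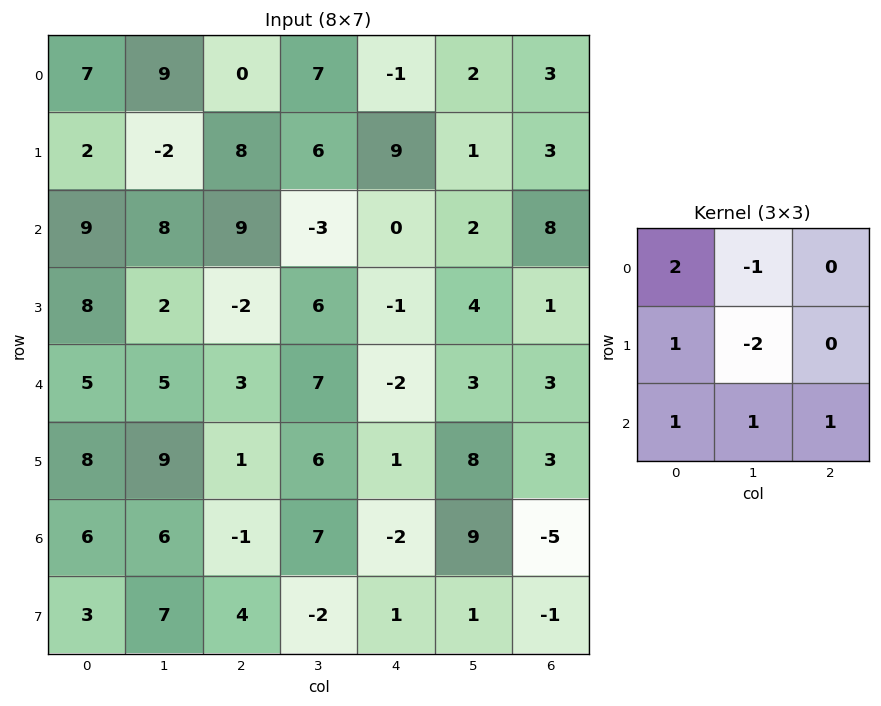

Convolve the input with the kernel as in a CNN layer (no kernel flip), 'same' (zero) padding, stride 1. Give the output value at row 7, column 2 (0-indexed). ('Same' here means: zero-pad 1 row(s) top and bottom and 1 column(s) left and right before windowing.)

The receptive field on the zero-padded input at this output position is [6 -1 7 / 7 4 -2 / 0 0 0]. Elementwise product with the kernel and sum: 6·2 + -1·-1 + 7·1 + 4·-2 + 0·1 + 0·1 + 0·1.

12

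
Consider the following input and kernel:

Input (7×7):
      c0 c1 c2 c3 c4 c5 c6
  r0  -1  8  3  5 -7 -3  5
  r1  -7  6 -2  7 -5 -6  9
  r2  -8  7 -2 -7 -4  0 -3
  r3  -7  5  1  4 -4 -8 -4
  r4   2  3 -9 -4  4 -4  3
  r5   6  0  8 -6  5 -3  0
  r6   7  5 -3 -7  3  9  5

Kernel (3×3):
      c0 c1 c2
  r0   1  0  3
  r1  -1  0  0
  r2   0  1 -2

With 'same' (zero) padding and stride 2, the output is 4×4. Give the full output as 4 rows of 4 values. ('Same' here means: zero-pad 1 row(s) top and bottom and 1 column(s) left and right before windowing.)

Output[0,0]: The receptive field on the zero-padded input at this output position is [0 0 0 / 0 -1 8 / 0 -7 6]. Elementwise product with the kernel and sum: 0·1 + 0·3 + 0·-1 + -7·1 + 6·-2.
Output[0,1]: The receptive field on the zero-padded input at this output position is [0 0 0 / 8 3 5 / 6 -2 7]. Elementwise product with the kernel and sum: 0·1 + 0·3 + 8·-1 + -2·1 + 7·-2.

-19 -24 2 12
1 13 8 -10
21 34 -5 -4
0 -23 -8 -12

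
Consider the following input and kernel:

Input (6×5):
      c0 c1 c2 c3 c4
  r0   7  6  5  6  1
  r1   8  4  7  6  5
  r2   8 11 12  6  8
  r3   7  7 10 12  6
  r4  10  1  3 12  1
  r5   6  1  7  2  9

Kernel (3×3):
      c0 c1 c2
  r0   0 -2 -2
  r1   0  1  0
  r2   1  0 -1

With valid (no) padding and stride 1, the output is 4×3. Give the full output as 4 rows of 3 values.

-22 -10 -4
-14 -19 -12
-32 -37 -14
-34 -42 -26

Output[0,0]: The receptive field on the input at this output position is [7 6 5 / 8 4 7 / 8 11 12]. Elementwise product with the kernel and sum: 6·-2 + 5·-2 + 4·1 + 8·1 + 12·-1.
Output[0,1]: The receptive field on the input at this output position is [6 5 6 / 4 7 6 / 11 12 6]. Elementwise product with the kernel and sum: 5·-2 + 6·-2 + 7·1 + 11·1 + 6·-1.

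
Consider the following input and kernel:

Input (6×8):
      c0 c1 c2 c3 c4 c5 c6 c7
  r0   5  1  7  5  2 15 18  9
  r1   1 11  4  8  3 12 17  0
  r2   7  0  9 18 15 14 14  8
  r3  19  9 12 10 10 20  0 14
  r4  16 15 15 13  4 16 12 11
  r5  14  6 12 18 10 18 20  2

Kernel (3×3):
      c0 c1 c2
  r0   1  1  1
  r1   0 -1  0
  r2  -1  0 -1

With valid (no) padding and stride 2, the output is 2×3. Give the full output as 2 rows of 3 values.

-14 -18 -6
-24 13 7

Output[0,0]: The receptive field on the input at this output position is [5 1 7 / 1 11 4 / 7 0 9]. Elementwise product with the kernel and sum: 5·1 + 1·1 + 7·1 + 11·-1 + 7·-1 + 9·-1.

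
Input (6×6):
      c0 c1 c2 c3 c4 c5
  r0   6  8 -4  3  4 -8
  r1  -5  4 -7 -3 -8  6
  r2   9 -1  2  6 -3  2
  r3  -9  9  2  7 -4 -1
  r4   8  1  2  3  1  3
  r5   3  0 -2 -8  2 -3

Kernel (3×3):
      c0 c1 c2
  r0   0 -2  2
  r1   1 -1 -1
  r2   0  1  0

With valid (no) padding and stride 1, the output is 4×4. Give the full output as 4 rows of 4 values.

Output[0,0]: The receptive field on the input at this output position is [6 8 -4 / -5 4 -7 / 9 -1 2]. Elementwise product with the kernel and sum: 8·-2 + -4·2 + -5·1 + 4·-1 + -7·-1 + -1·1.
Output[0,1]: The receptive field on the input at this output position is [8 -4 3 / 4 -7 -3 / -1 2 6]. Elementwise product with the kernel and sum: -4·-2 + 3·2 + 4·1 + -7·-1 + -3·-1 + 2·1.

-27 30 12 -28
-5 1 -4 31
-13 10 -16 23
-9 4 -32 7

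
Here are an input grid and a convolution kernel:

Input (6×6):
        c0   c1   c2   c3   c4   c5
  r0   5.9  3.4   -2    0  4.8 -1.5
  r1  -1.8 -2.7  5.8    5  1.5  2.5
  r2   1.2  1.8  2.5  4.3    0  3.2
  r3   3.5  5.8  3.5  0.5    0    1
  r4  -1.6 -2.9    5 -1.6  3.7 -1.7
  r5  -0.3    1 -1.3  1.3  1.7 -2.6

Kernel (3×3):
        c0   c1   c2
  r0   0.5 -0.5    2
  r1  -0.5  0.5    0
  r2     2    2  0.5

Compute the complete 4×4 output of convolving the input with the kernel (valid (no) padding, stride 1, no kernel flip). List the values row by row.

Output[0,0]: The receptive field on the input at this output position is [5.9 3.4 -2 / -1.8 -2.7 5.8 / 1.2 1.8 2.5]. Elementwise product with the kernel and sum: 5.9·0.5 + 3.4·-0.5 + -2·2 + -1.8·-0.5 + -2.7·0.5 + 1.2·2 + 1.8·2 + 2.5·0.5.
Output[0,1]: The receptive field on the input at this output position is [3.4 -2 0 / -2.7 5.8 5 / 1.8 2.5 4.3]. Elementwise product with the kernel and sum: 3.4·0.5 + -2·-0.5 + 0·2 + -2.7·-0.5 + 5.8·0.5 + 1.8·2 + 2.5·2 + 4.3·0.5.

4.05 17.7 21.8 3.05
32.7 24.95 12.3 6.1
-0.65 10.5 6.25 11.65
5.95 6.15 -0.95 9.6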